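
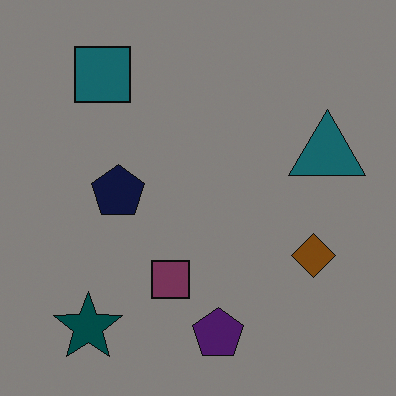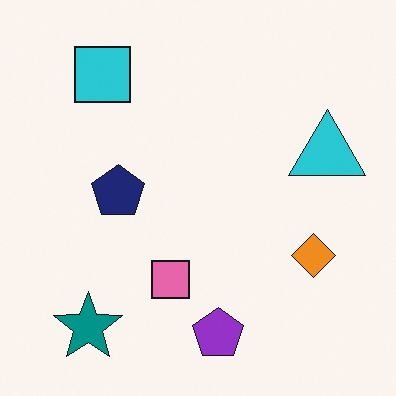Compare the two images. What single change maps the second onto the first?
The transformation is: darkened a lot.

Every pixel — background and shapes alike — is uniformly darkened.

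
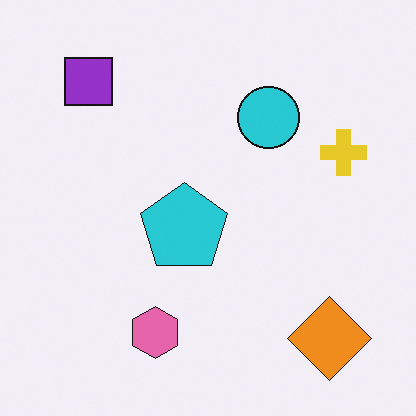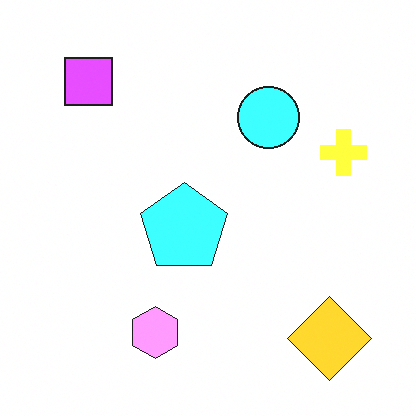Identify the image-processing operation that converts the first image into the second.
The image was brightened a lot.

Every pixel — background and shapes alike — is uniformly brightened.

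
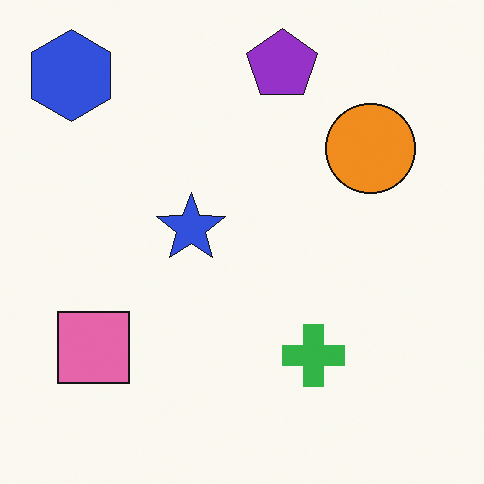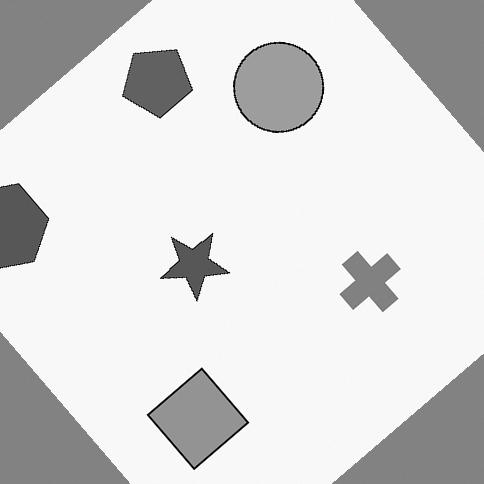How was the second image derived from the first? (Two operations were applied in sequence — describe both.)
The transformation is: converted to grayscale, then rotated counter-clockwise by a large amount — several tens of degrees.

All color is removed — every shape is now a shade of grey. Every shape is tilted by the same angle and the image corners show triangular fill wedges — a whole-image rotation by a non-right angle.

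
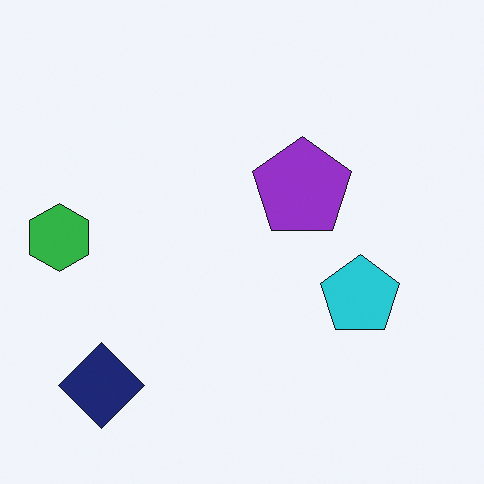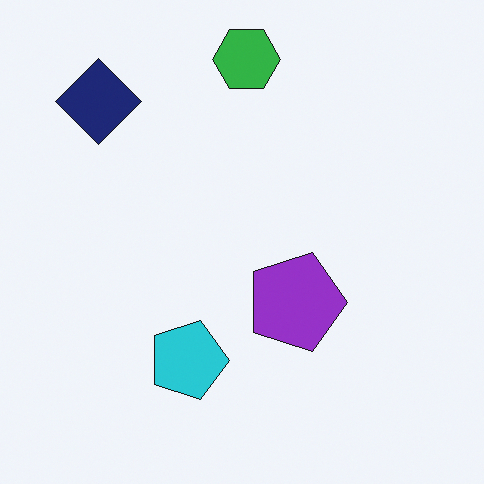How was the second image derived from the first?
The image was rotated 90° clockwise.

The navy diamond sits in the bottom-left of the first image and the top-left of the second — consistent with a whole-image 90° clockwise rotation.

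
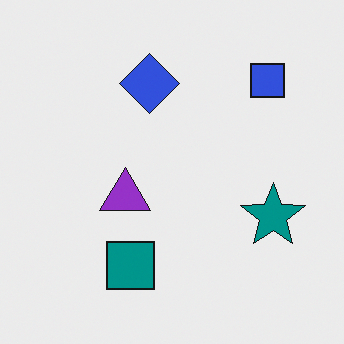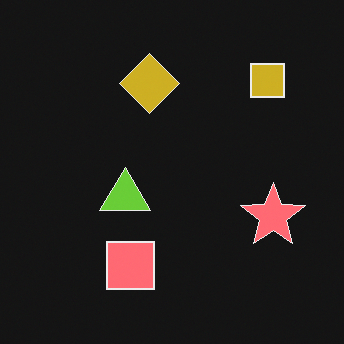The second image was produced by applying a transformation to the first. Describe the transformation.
The image was color-inverted (negative).

The light background has become dark and every shape's color is its complement — a photographic negative.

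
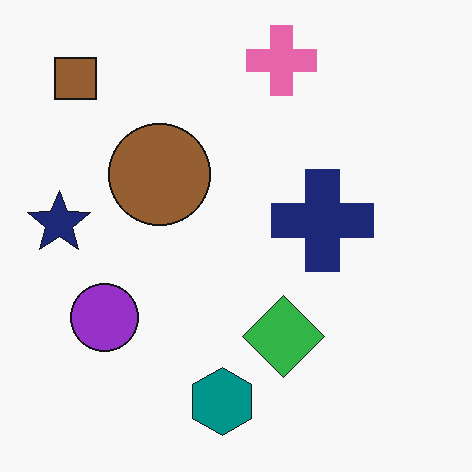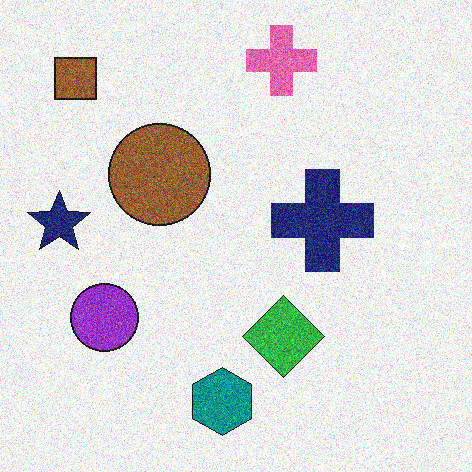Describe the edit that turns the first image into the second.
The image was degraded with strong gaussian noise.

Random speckle covers the whole image, including the flat background.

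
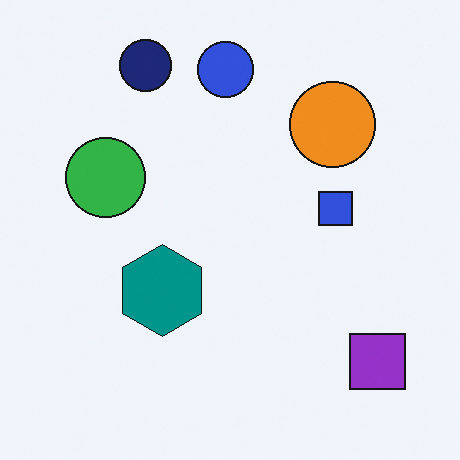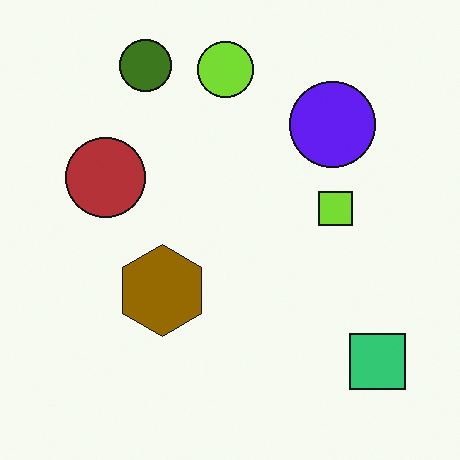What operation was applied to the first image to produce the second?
It was hue-shifted through roughly half the color wheel.

Every shape's color has rotated by the same amount around the hue wheel — a uniform hue shift.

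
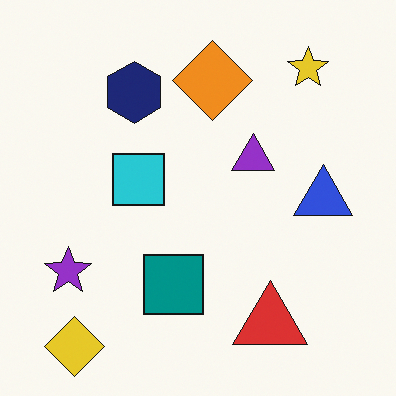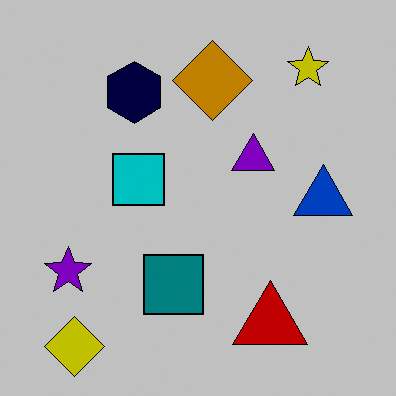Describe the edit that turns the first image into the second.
Heavily posterized to just a handful of flat colors.

Each flat color has snapped to a coarser quantized level — most visibly, the near-white background has dropped to a flat grey.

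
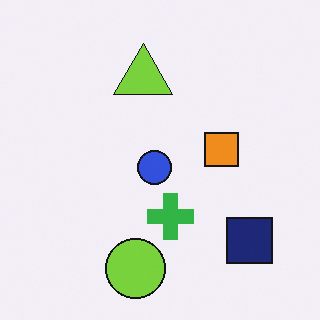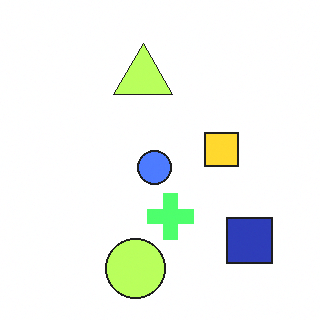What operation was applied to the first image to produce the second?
The image was noticeably brightened.

Every pixel — background and shapes alike — is uniformly brightened.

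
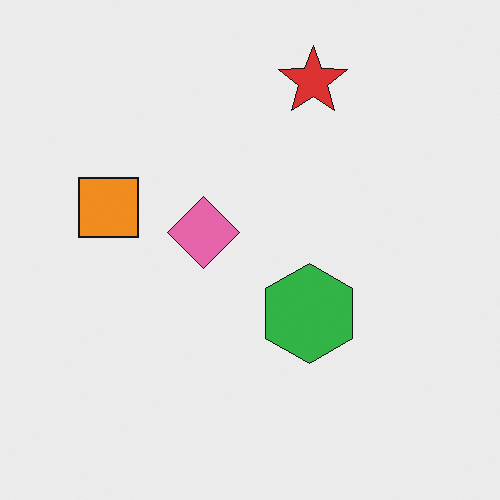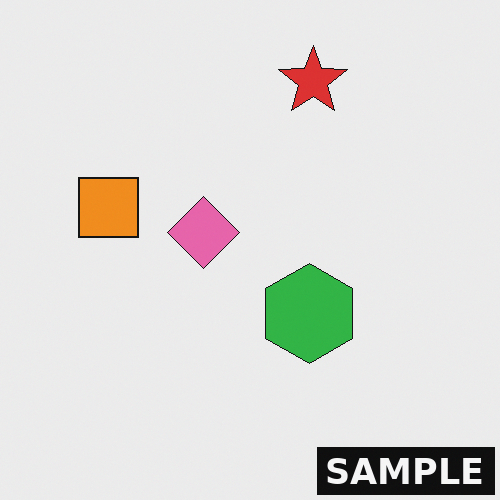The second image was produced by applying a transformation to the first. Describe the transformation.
The second image is the first watermarked with the text "SAMPLE" in the lower-right corner.

A dark label reading "SAMPLE" appears in the lower-right corner.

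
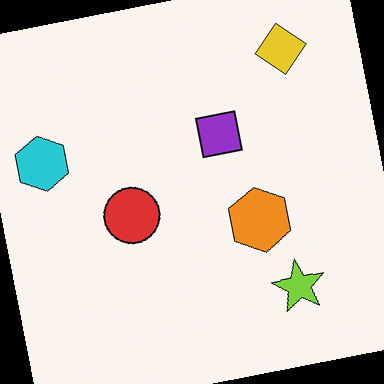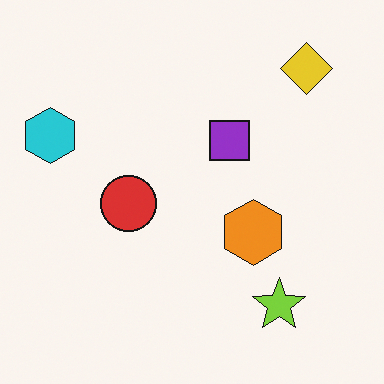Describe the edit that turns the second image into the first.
It was rotated counter-clockwise by a few degrees.

Every shape is tilted by the same angle and the image corners show triangular fill wedges — a whole-image rotation by a non-right angle.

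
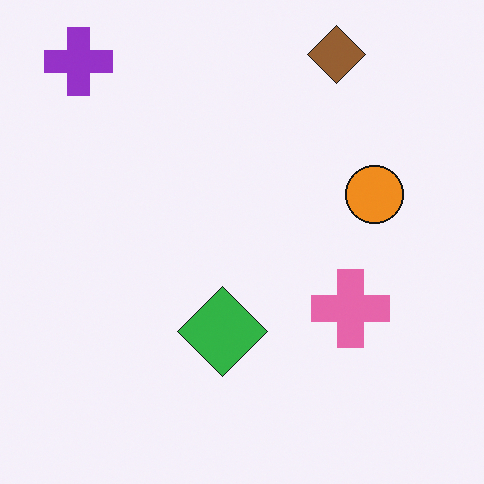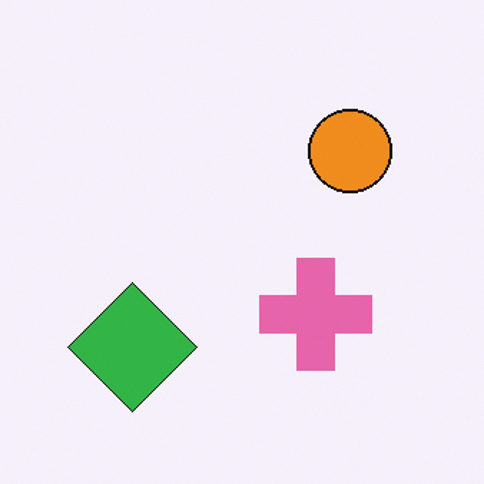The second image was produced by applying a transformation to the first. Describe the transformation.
The second image is the first cropped to a modestly smaller region and rescaled.

The visible shapes are larger and the field of view is narrower; shapes near the original edges may be partly or wholly outside the frame — a crop-and-rescale.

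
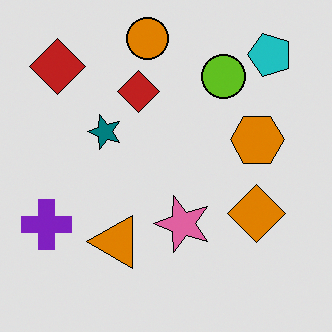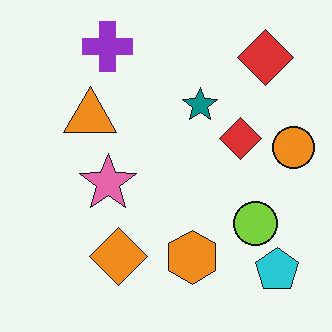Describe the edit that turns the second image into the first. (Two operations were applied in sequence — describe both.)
The transformation is: rotated 90° counter-clockwise, then moderately posterized.

The cyan pentagon sits in the bottom-right of the second image and the top-right of the first — consistent with a whole-image 90° counter-clockwise rotation. Each flat color has snapped to a coarser quantized level — most visibly, the near-white background has dropped to a flat grey.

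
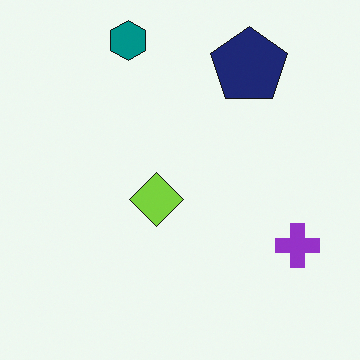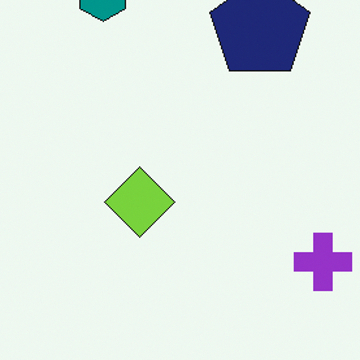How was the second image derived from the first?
The transformation is: cropped to a modestly smaller region and rescaled.

The visible shapes are larger and the field of view is narrower; shapes near the original edges may be partly or wholly outside the frame — a crop-and-rescale.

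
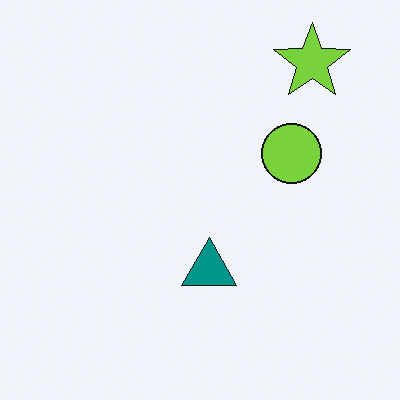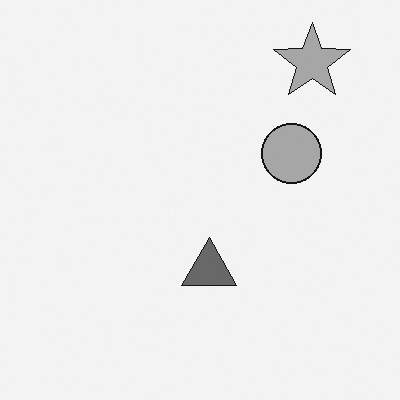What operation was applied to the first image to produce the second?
The transformation is: converted to grayscale.

All color is removed — every shape is now a shade of grey.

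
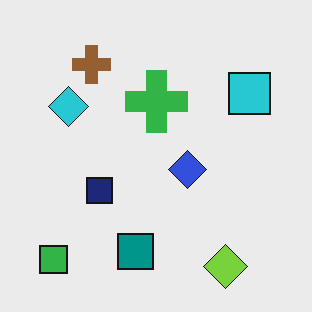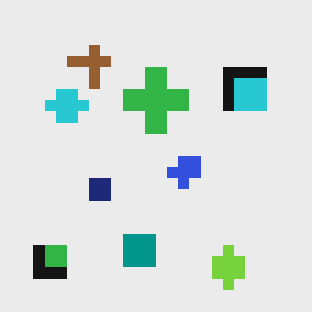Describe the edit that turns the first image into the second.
It was heavily pixelated into large blocks.

Shapes are reduced to large square blocks; fine edges and outlines are lost — a downscale-then-upscale (mosaic) effect.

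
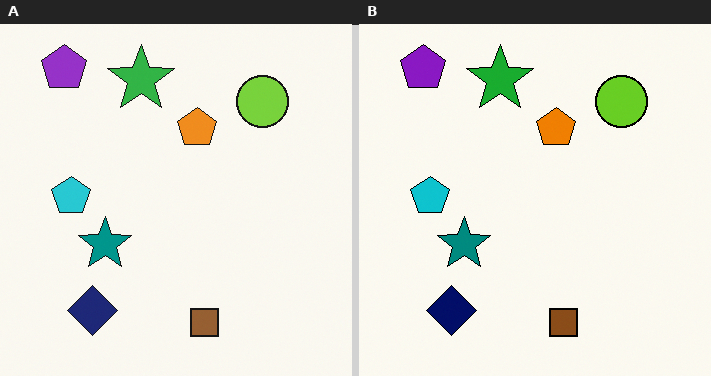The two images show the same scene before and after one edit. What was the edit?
It was given slightly increased contrast.

Tones are pushed away from mid-grey across the whole image — a global contrast change.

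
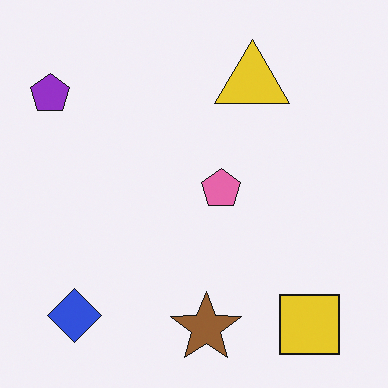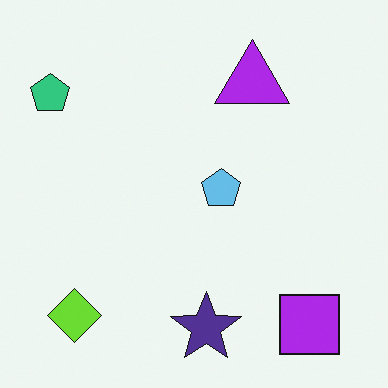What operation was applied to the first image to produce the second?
It was hue-shifted through roughly half the color wheel.

Every shape's color has rotated by the same amount around the hue wheel — a uniform hue shift.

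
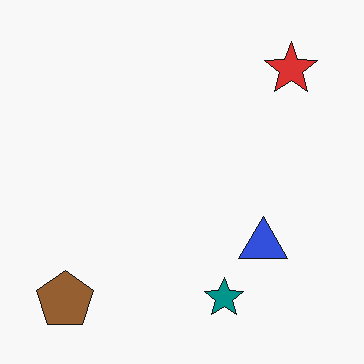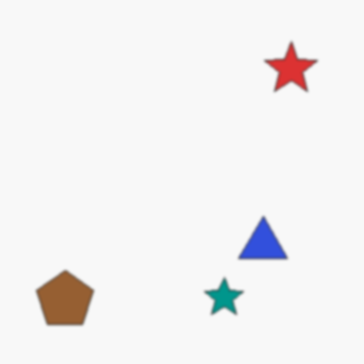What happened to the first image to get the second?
The image was lightly blurred.

Shape edges and outlines are uniformly softened across the whole image.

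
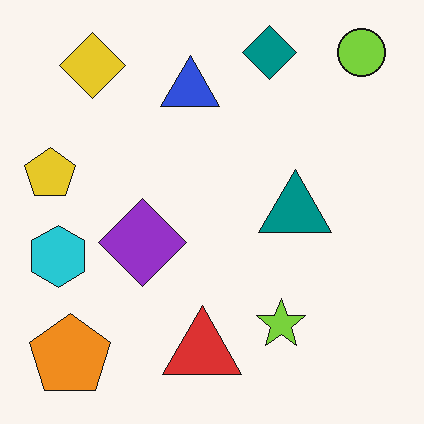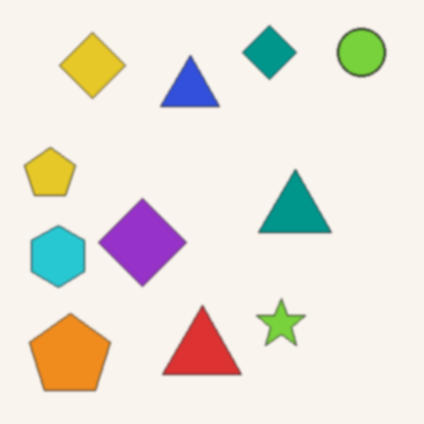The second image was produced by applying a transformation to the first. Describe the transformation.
This is the original image given a subtle gaussian blur.

Shape edges and outlines are uniformly softened across the whole image.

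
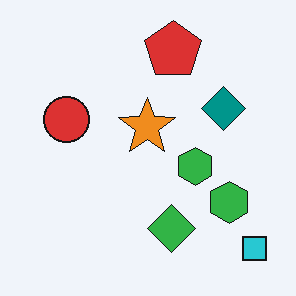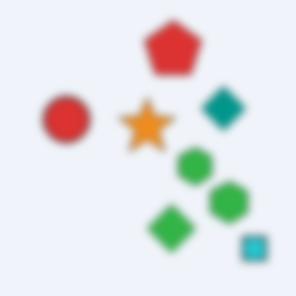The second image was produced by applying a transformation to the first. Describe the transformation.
Noticeably gaussian-blurred.

Shape edges and outlines are uniformly softened across the whole image.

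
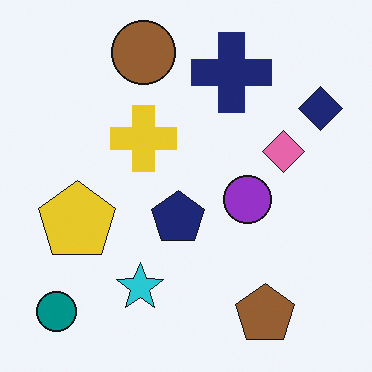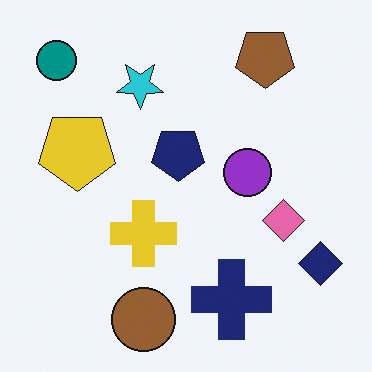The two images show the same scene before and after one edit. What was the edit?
It was flipped vertically (top ↔ bottom).

The brown circle is in the top of the first image and the bottom of the second — shapes on opposite sides of the horizontal midline have swapped in a mirror flip.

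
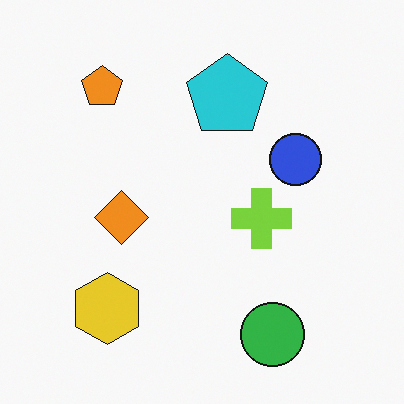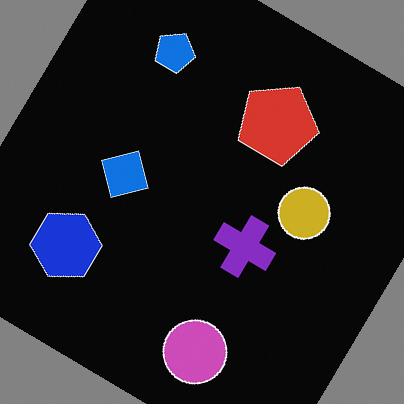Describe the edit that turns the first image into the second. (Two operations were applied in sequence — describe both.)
The transformation is: color-inverted (negative), then rotated clockwise by a large amount — several tens of degrees.

The light background has become dark and every shape's color is its complement — a photographic negative. Every shape is tilted by the same angle and the image corners show triangular fill wedges — a whole-image rotation by a non-right angle.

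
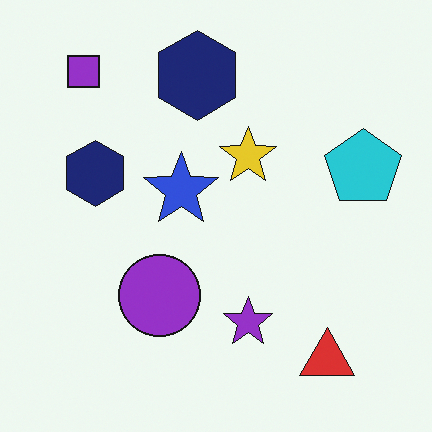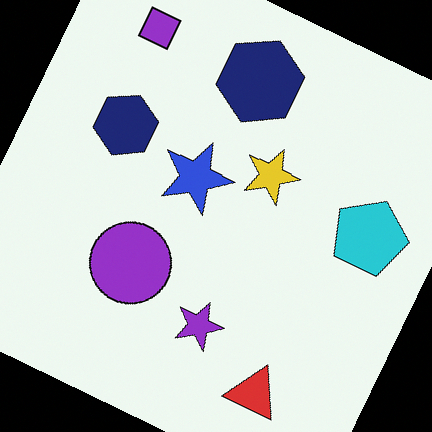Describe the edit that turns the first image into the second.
Rotated clockwise by a moderate amount.

Every shape is tilted by the same angle and the image corners show triangular fill wedges — a whole-image rotation by a non-right angle.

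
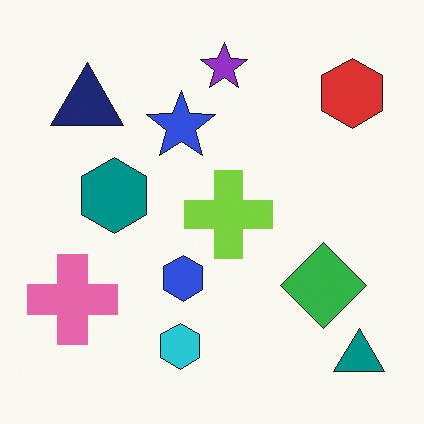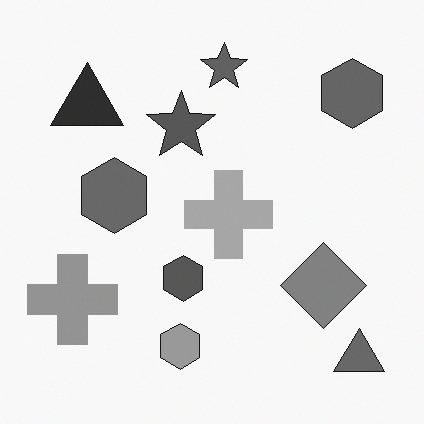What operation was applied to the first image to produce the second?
The transformation is: converted to grayscale.

All color is removed — every shape is now a shade of grey.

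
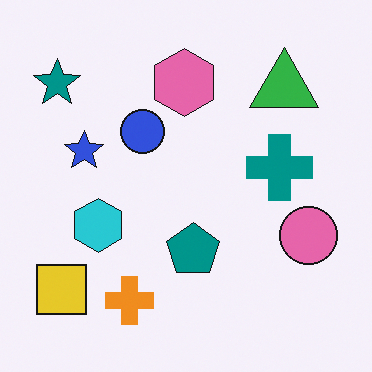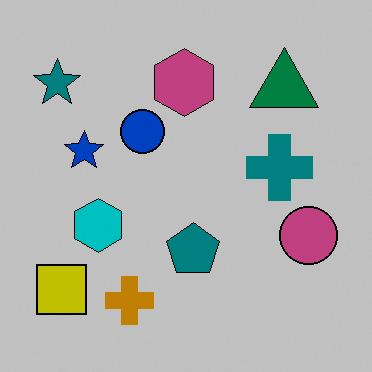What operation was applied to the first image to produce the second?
This is the original image aggressively posterized.

Each flat color has snapped to a coarser quantized level — most visibly, the near-white background has dropped to a flat grey.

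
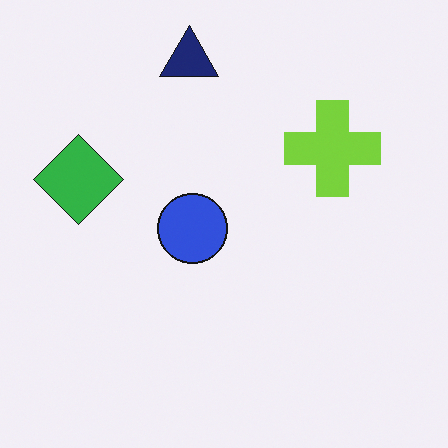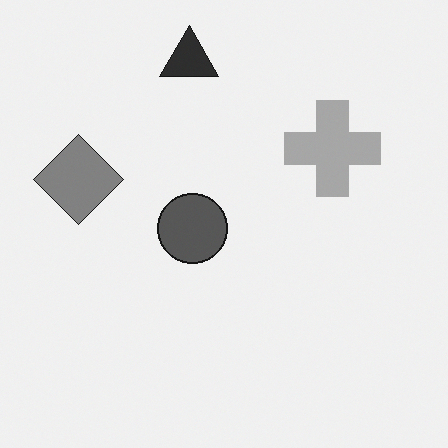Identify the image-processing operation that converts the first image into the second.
This is the original image converted to grayscale.

All color is removed — every shape is now a shade of grey.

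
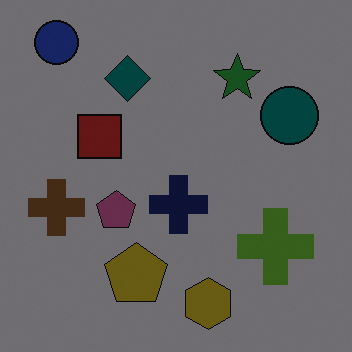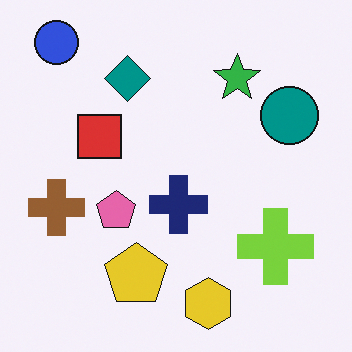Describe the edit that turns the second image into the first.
This is the original image substantially darkened.

Every pixel — background and shapes alike — is uniformly darkened.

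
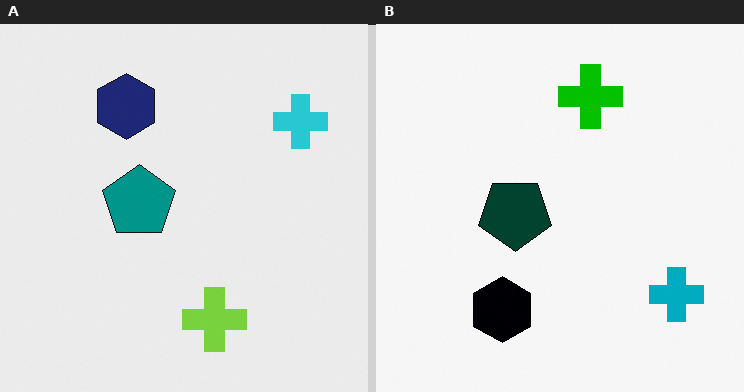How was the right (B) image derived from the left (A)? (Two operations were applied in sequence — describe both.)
The transformation is: flipped vertically (top ↔ bottom), then boosted in contrast.

The lime cross is in the bottom of the left (A) image and the top of the right (B) — shapes on opposite sides of the horizontal midline have swapped in a mirror flip. Tones are pushed away from mid-grey across the whole image — a global contrast change.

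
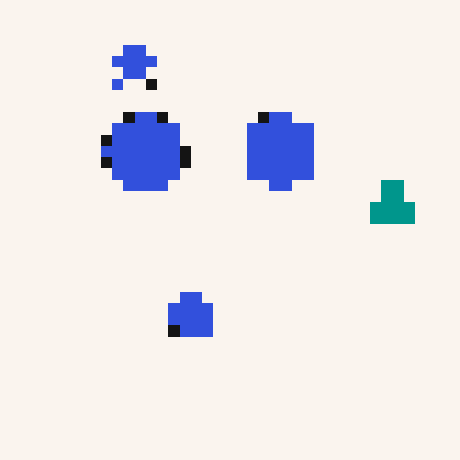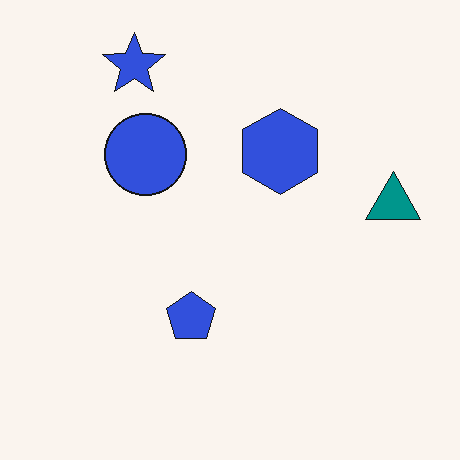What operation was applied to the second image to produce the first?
It was heavily pixelated into large blocks.

Shapes are reduced to large square blocks; fine edges and outlines are lost — a downscale-then-upscale (mosaic) effect.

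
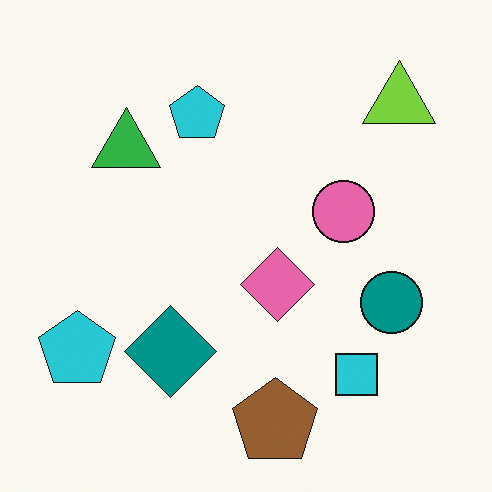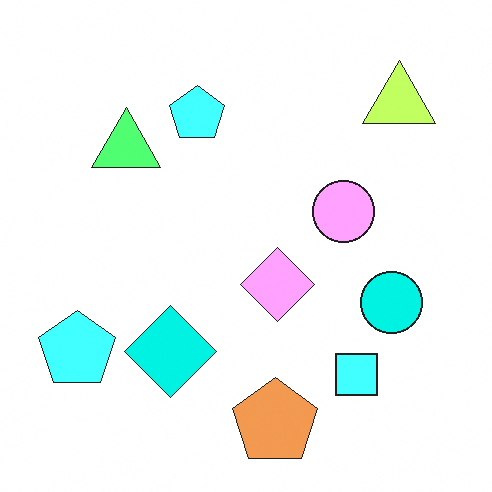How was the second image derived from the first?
This is the original image substantially brightened.

Every pixel — background and shapes alike — is uniformly brightened.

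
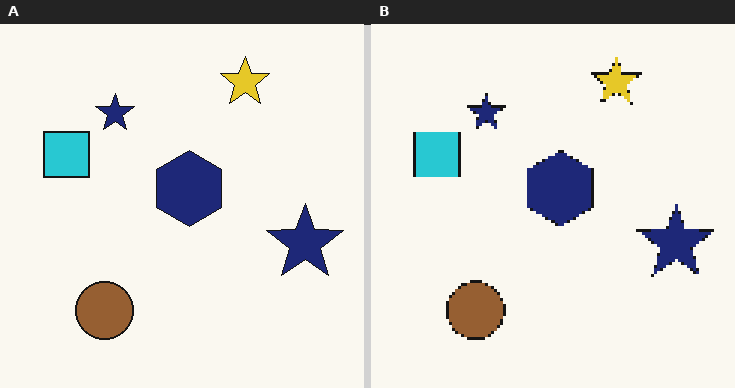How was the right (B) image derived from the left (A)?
The image was mildly pixelated.

Shapes are reduced to large square blocks; fine edges and outlines are lost — a downscale-then-upscale (mosaic) effect.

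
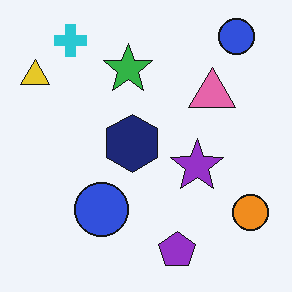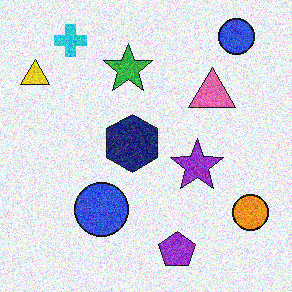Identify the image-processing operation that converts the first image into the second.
The image was degraded with strong gaussian noise.

Random speckle covers the whole image, including the flat background.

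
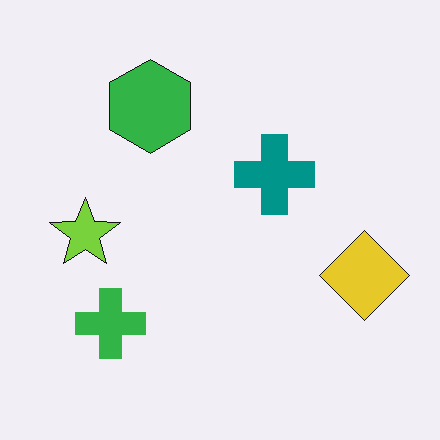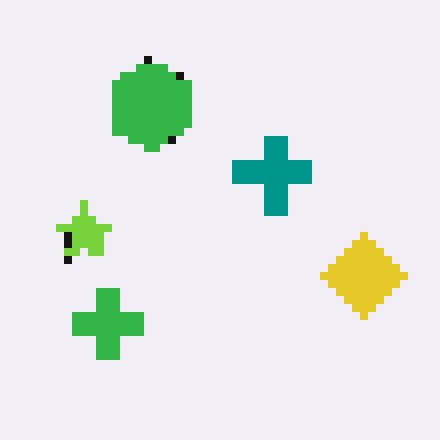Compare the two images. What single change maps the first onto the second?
This is the original image pixelated into visible square blocks.

Shapes are reduced to large square blocks; fine edges and outlines are lost — a downscale-then-upscale (mosaic) effect.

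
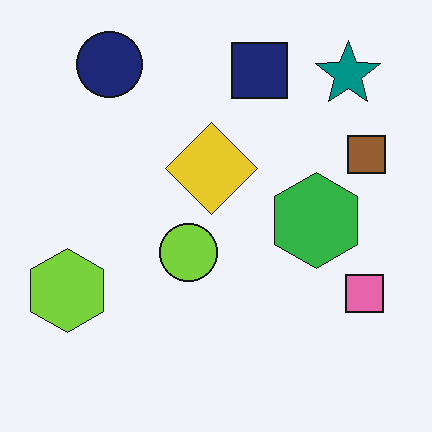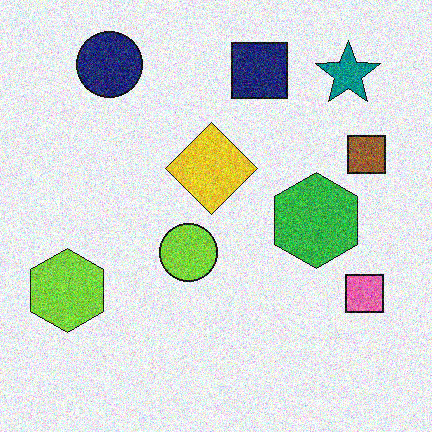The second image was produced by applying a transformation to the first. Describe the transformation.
The image was degraded with strong gaussian noise.

Random speckle covers the whole image, including the flat background.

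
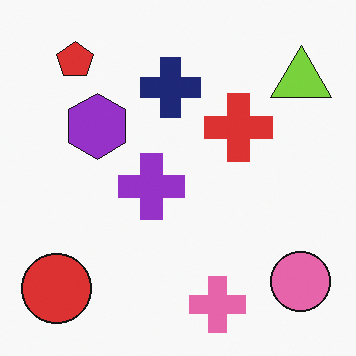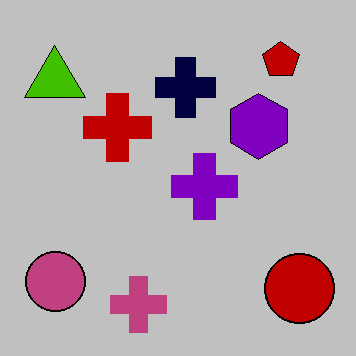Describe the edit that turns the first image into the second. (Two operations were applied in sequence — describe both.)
It was flipped horizontally (left ↔ right), then aggressively posterized.

The lime triangle is in the top-right of the first image and the top-left of the second — shapes on opposite sides of the vertical midline have swapped in a mirror flip. Each flat color has snapped to a coarser quantized level — most visibly, the near-white background has dropped to a flat grey.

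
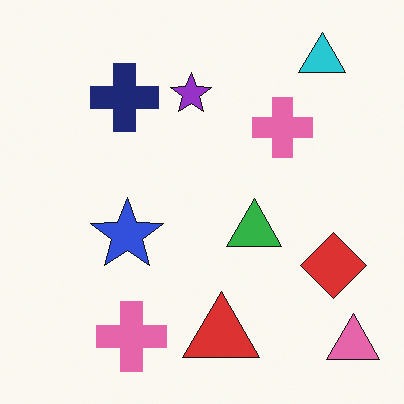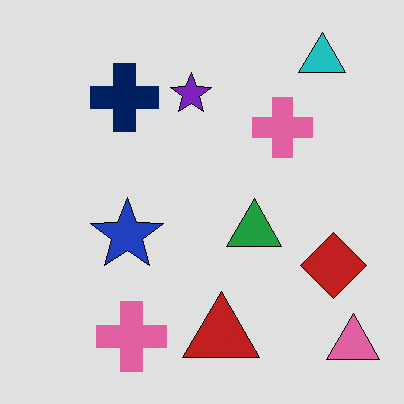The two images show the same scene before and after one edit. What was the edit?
Posterized to a reduced palette.

Each flat color has snapped to a coarser quantized level — most visibly, the near-white background has dropped to a flat grey.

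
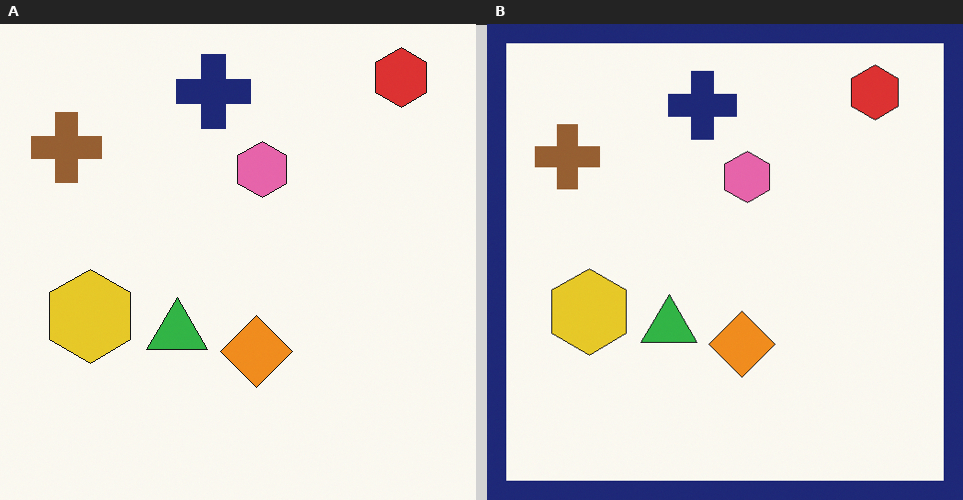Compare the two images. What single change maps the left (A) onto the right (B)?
The transformation is: framed with a navy border.

A solid navy frame runs around the edge of the right (B) image, with the content slightly shrunk inside it.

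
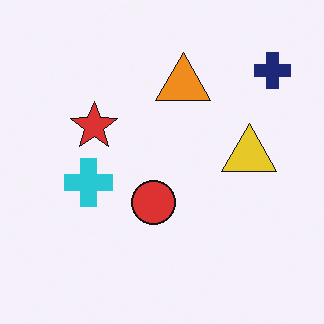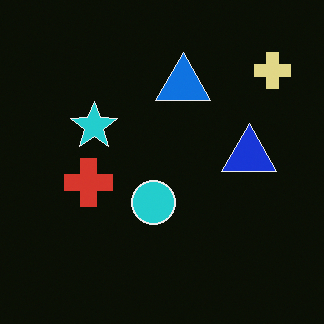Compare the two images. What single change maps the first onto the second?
The second image is the first color-inverted (negative).

The light background has become dark and every shape's color is its complement — a photographic negative.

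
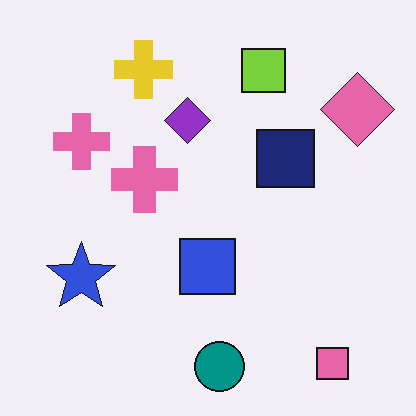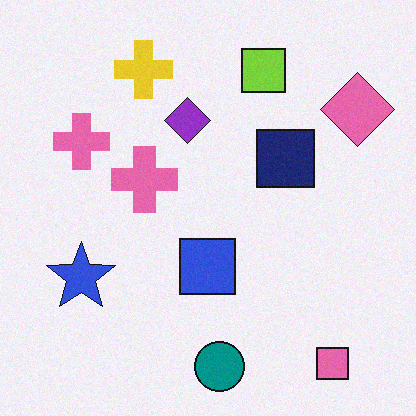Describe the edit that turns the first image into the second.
It was degraded with light additive noise.

Random speckle covers the whole image, including the flat background.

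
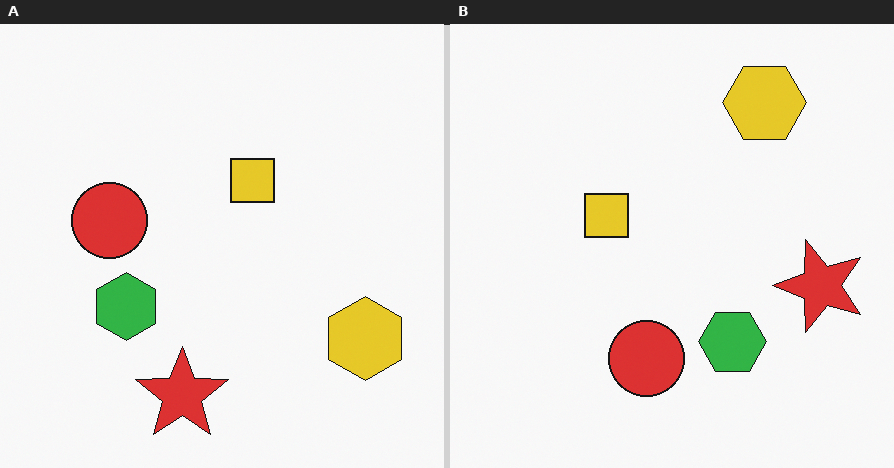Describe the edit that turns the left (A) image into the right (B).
The transformation is: rotated 90° counter-clockwise.

The yellow hexagon sits in the bottom-right of the left (A) image and the top-right of the right (B) — consistent with a whole-image 90° counter-clockwise rotation.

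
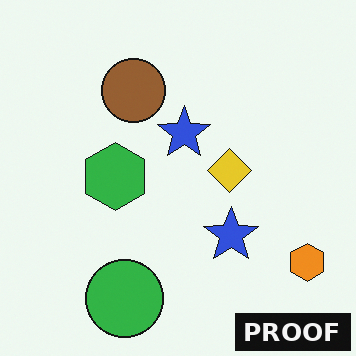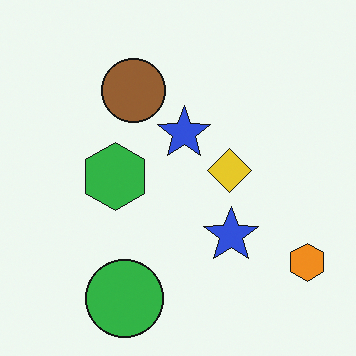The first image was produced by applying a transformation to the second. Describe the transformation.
Watermarked with the text "PROOF" in the lower-right corner.

A dark label reading "PROOF" appears in the lower-right corner.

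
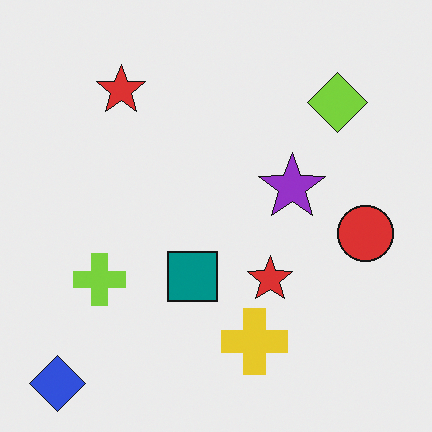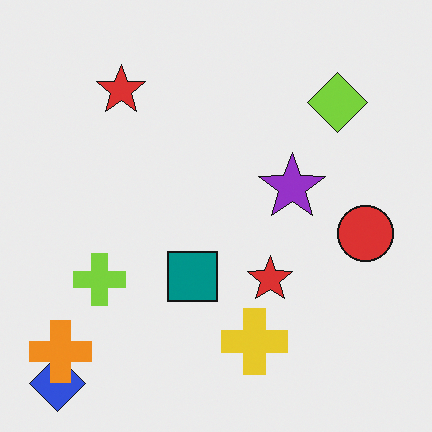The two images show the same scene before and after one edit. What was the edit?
It was overlaid with an additional orange cross.

An orange cross appears in the second image that is absent from the first.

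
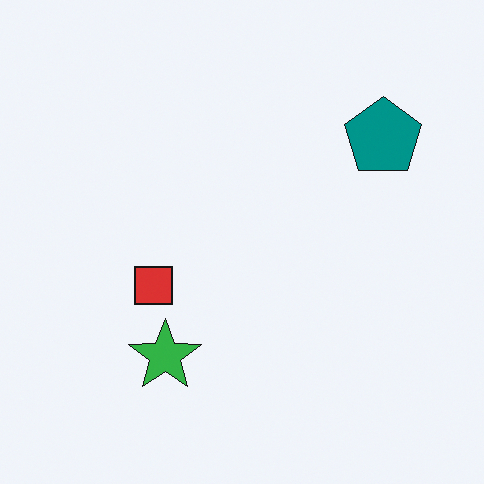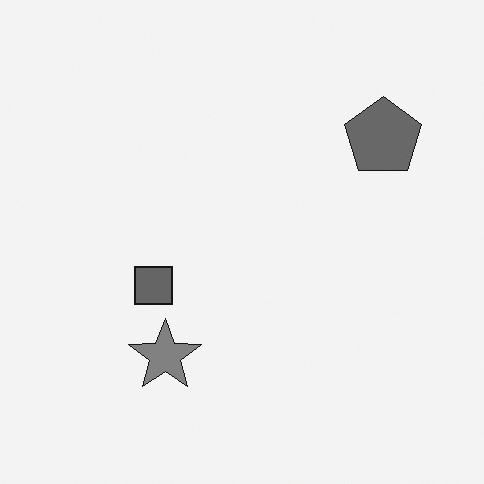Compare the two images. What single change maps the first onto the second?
The image was converted to grayscale.

All color is removed — every shape is now a shade of grey.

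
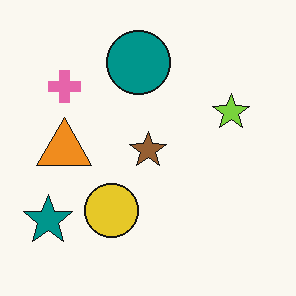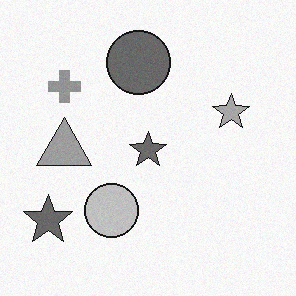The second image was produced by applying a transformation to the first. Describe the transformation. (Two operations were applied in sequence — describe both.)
Converted to grayscale, then degraded with light additive noise.

All color is removed — every shape is now a shade of grey. Random speckle covers the whole image, including the flat background.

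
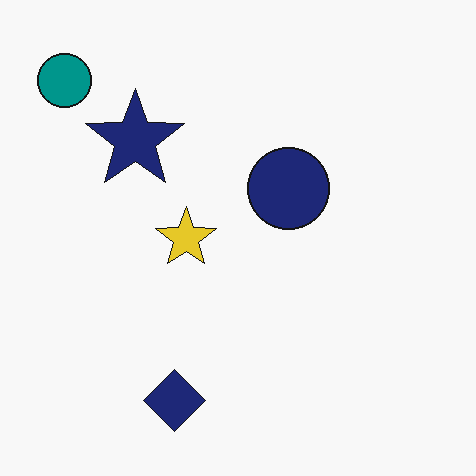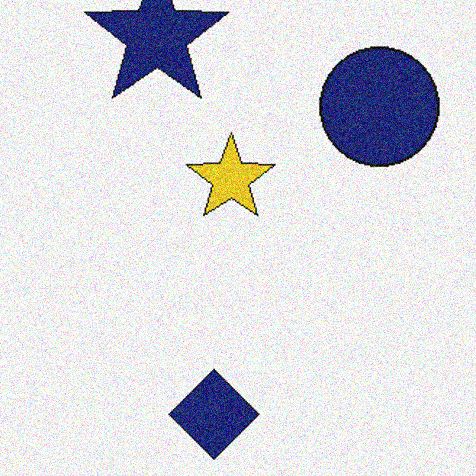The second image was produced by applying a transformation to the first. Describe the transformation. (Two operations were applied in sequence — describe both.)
The second image is the first cropped to a modestly smaller region and rescaled, then degraded with moderate additive noise.

The visible shapes are larger and the field of view is narrower; shapes near the original edges may be partly or wholly outside the frame — a crop-and-rescale. Random speckle covers the whole image, including the flat background.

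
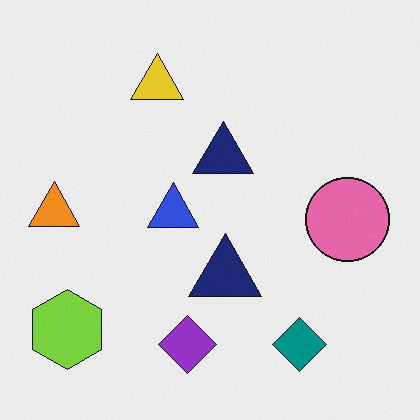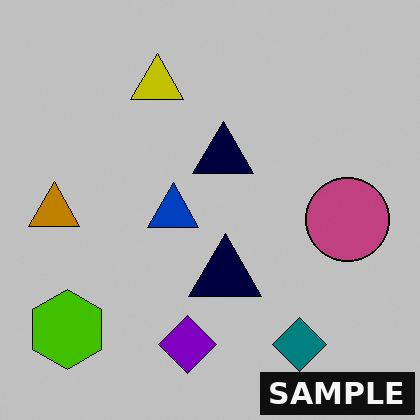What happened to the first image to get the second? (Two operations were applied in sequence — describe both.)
The image was aggressively posterized, then watermarked with the text "SAMPLE" in the lower-right corner.

Each flat color has snapped to a coarser quantized level — most visibly, the near-white background has dropped to a flat grey. A dark label reading "SAMPLE" appears in the lower-right corner.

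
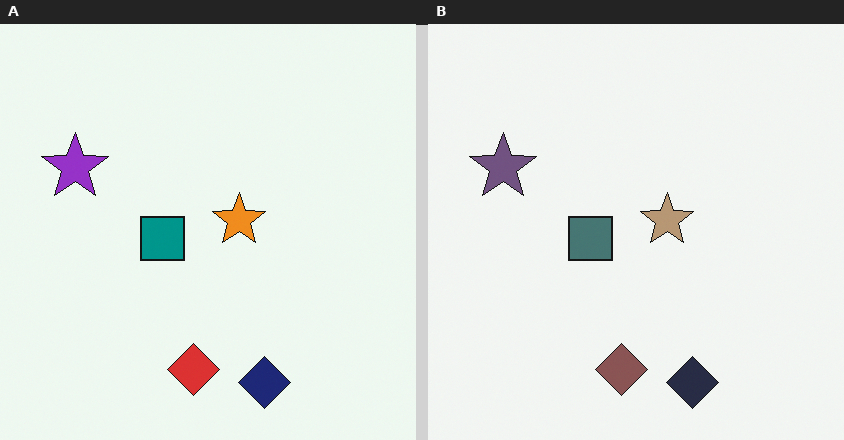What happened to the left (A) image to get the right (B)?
It was made much more muted (saturation change).

All colors are more muted and greyish — a global saturation change.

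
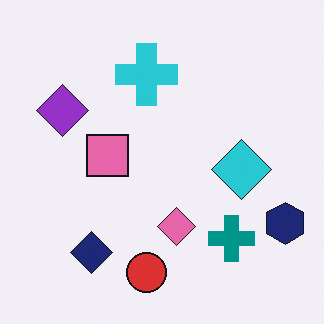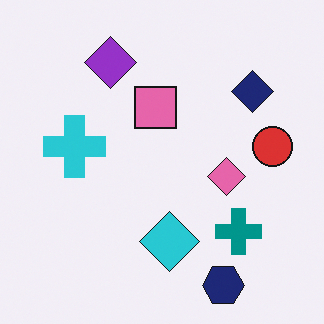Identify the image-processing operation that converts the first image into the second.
This is the original image transposed (reflected across the top-left ↔ bottom-right diagonal).

Shapes have swapped their row and column positions — what was in the top-right is now in the bottom-left — a diagonal reflection.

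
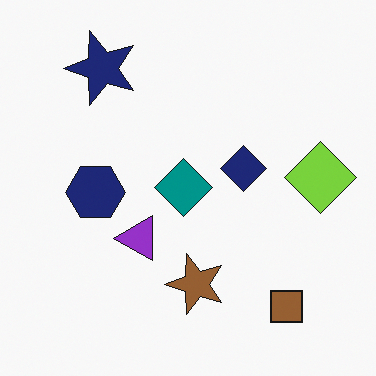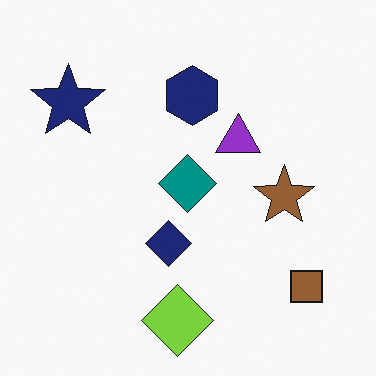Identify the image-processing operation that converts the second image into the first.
The first image is the second transposed (reflected across the top-left ↔ bottom-right diagonal).

Shapes have swapped their row and column positions — what was in the top-right is now in the bottom-left — a diagonal reflection.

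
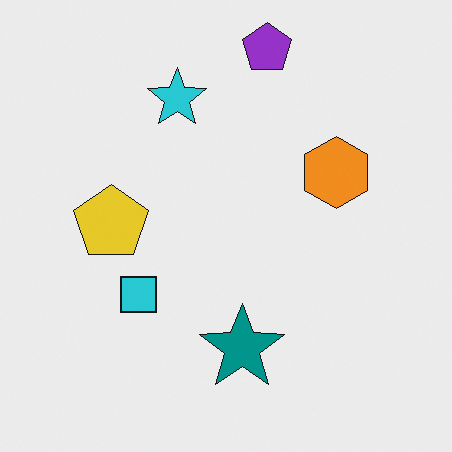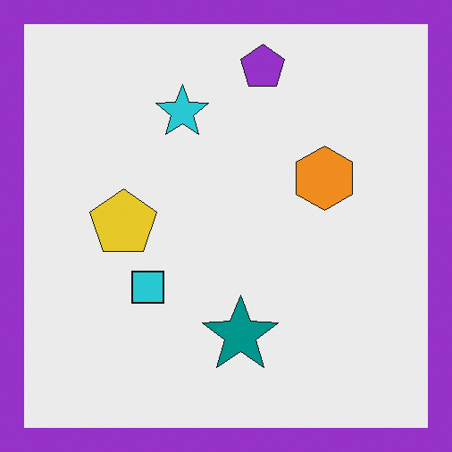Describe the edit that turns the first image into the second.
Framed with a purple border.

A solid purple frame runs around the edge of the second image, with the content slightly shrunk inside it.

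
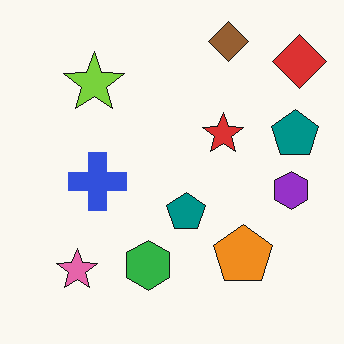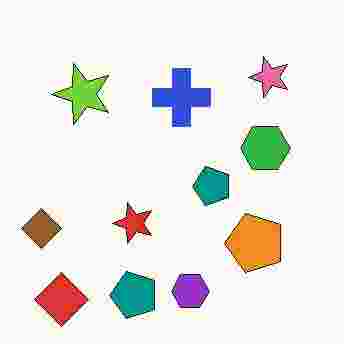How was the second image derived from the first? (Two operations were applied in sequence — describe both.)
The second image is the first heavily JPEG-compressed with obvious blocking artifacts, then transposed (reflected across the top-left ↔ bottom-right diagonal).

Blocky 8×8 compression artifacts appear around shape edges and the flat background shows ringing — characteristic JPEG degradation. Shapes have swapped their row and column positions — what was in the top-right is now in the bottom-left — a diagonal reflection.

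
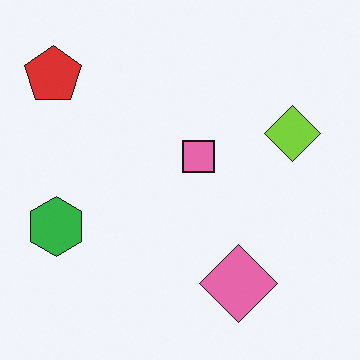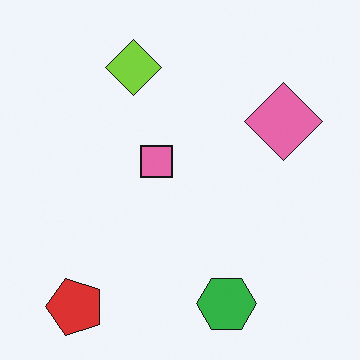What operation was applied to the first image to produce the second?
The image was rotated 90° counter-clockwise.

The red pentagon sits in the top-left of the first image and the bottom-left of the second — consistent with a whole-image 90° counter-clockwise rotation.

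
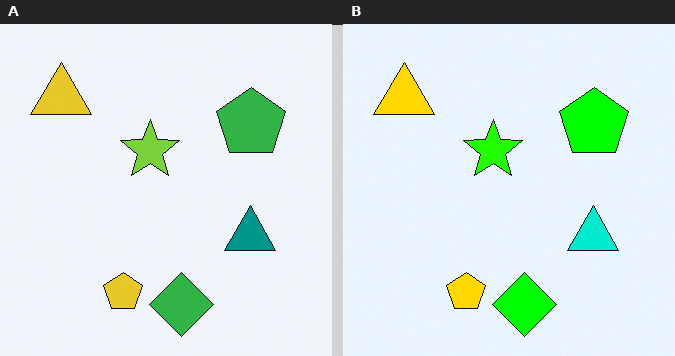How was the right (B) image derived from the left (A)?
This is the original image made much more vivid (saturation change).

All colors are more vivid — a global saturation change.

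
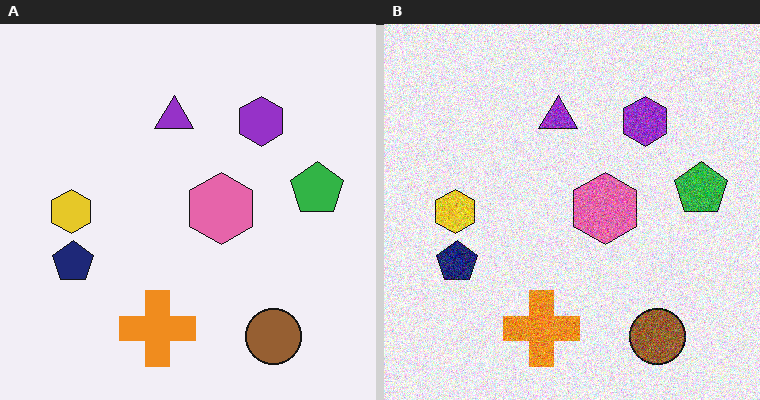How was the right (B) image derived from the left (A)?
The image was degraded with heavy additive noise.

Random speckle covers the whole image, including the flat background.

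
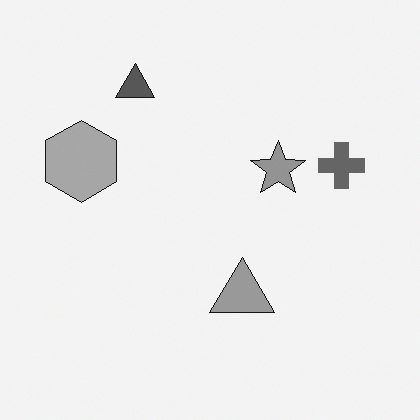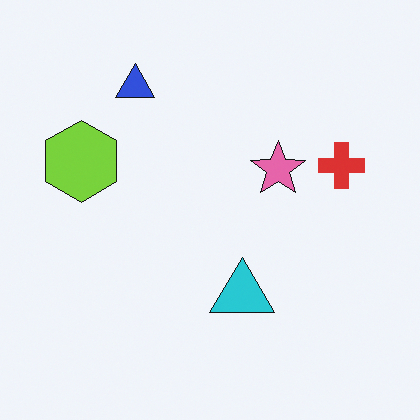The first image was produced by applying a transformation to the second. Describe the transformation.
This is the original image converted to grayscale.

All color is removed — every shape is now a shade of grey.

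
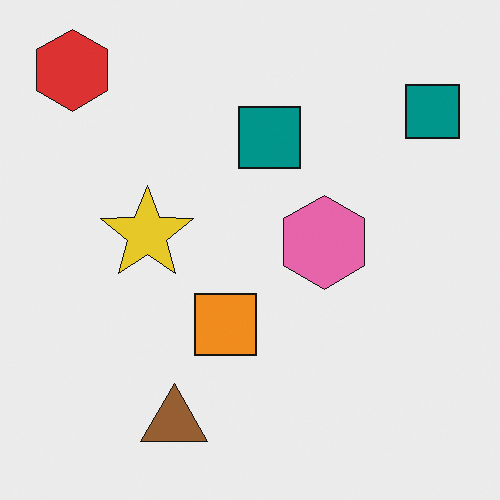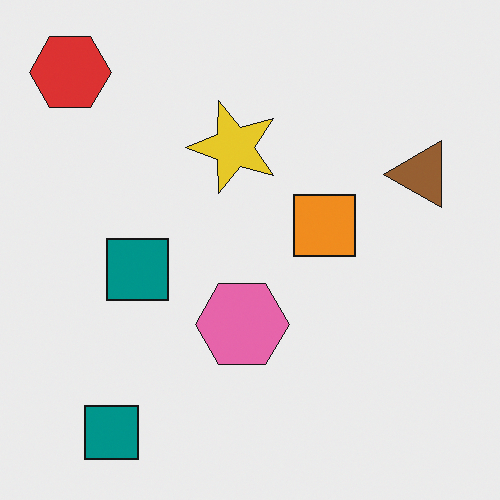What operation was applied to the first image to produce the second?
The second image is the first transposed (reflected across the top-left ↔ bottom-right diagonal).

Shapes have swapped their row and column positions — what was in the top-right is now in the bottom-left — a diagonal reflection.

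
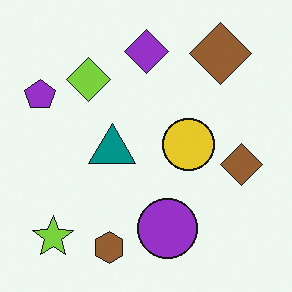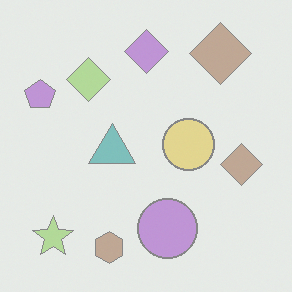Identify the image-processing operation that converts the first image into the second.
The image was given much lower contrast.

Tones are pushed toward mid-grey across the whole image — a global contrast change.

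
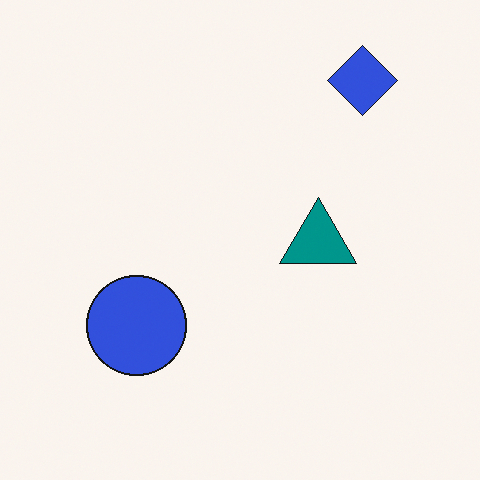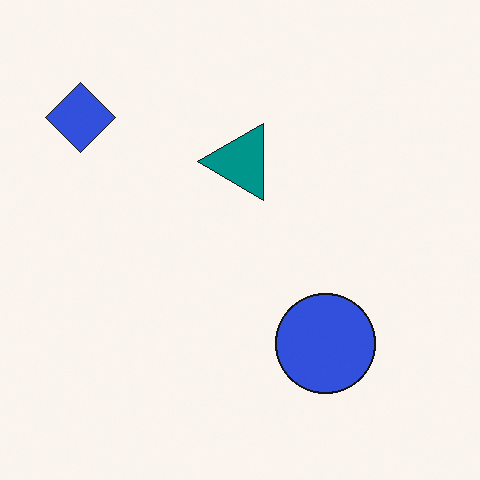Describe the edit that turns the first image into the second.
Rotated 90° counter-clockwise.

The blue diamond sits in the top-right of the first image and the top-left of the second — consistent with a whole-image 90° counter-clockwise rotation.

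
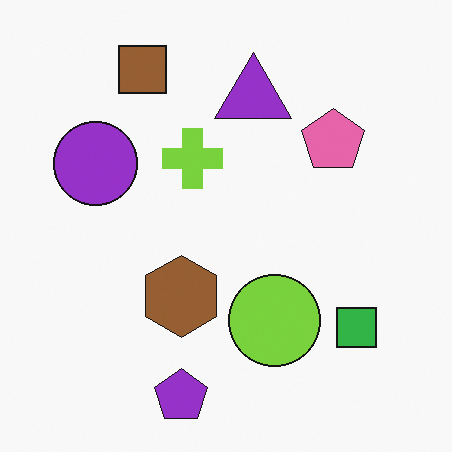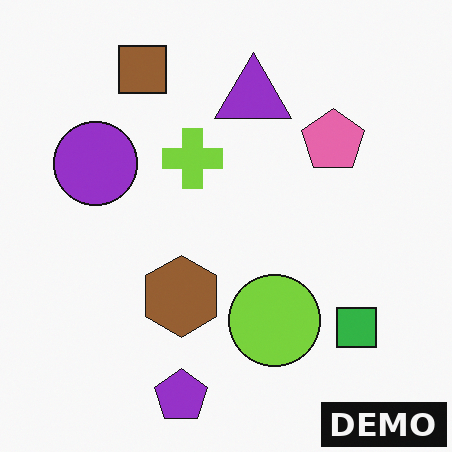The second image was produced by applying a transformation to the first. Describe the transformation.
Watermarked with the text "DEMO" in the lower-right corner.

A dark label reading "DEMO" appears in the lower-right corner.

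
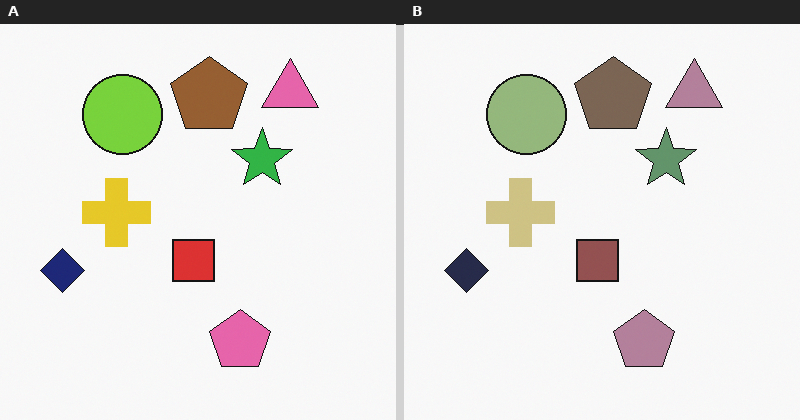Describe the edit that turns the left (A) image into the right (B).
The transformation is: heavily desaturated.

All colors are more muted and greyish — a global saturation change.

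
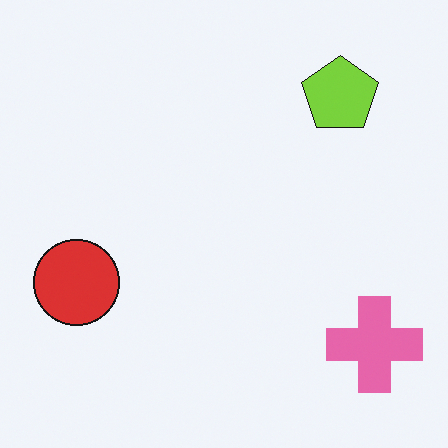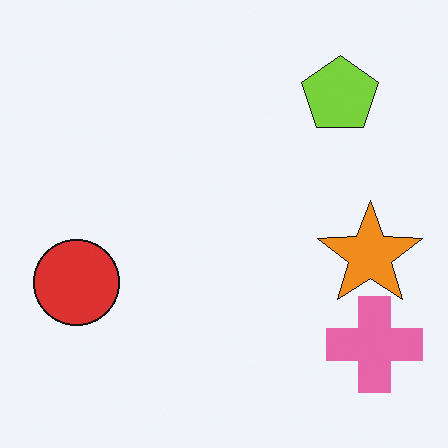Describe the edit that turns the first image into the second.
This is the original image overlaid with an additional orange star.

An orange star appears in the second image that is absent from the first.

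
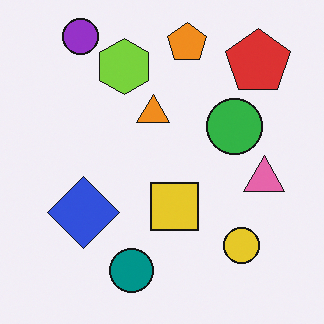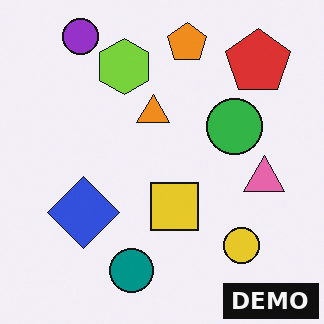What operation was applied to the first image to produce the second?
The transformation is: watermarked with the text "DEMO" in the lower-right corner.

A dark label reading "DEMO" appears in the lower-right corner.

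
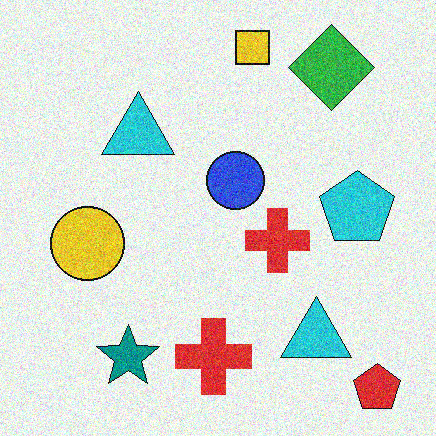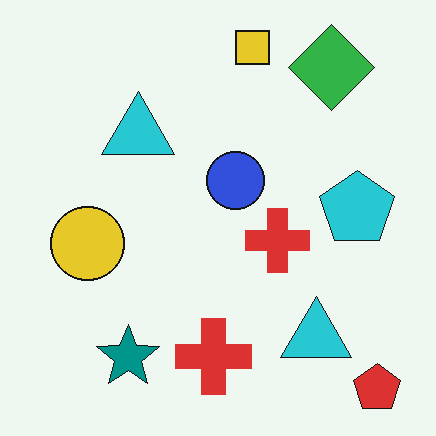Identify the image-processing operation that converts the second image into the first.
The first image is the second degraded with visible gaussian noise.

Random speckle covers the whole image, including the flat background.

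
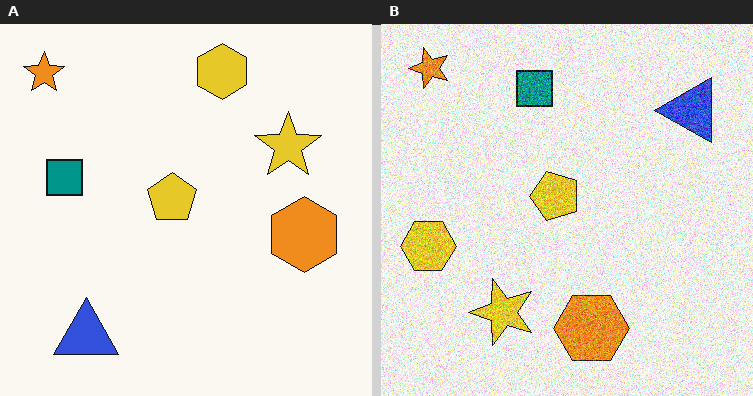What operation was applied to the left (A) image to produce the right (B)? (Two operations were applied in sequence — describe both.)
Degraded with heavy additive noise, then transposed (reflected across the top-left ↔ bottom-right diagonal).

Random speckle covers the whole image, including the flat background. Shapes have swapped their row and column positions — what was in the top-right is now in the bottom-left — a diagonal reflection.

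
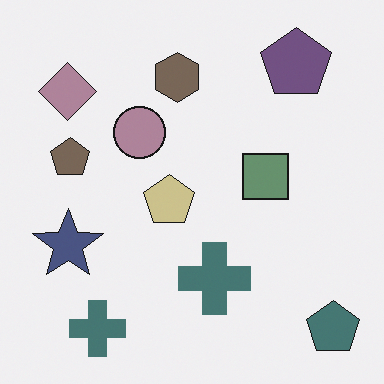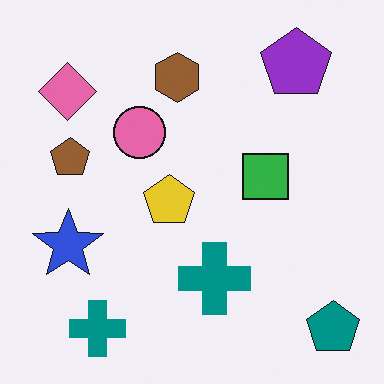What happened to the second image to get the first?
It was heavily desaturated.

All colors are more muted and greyish — a global saturation change.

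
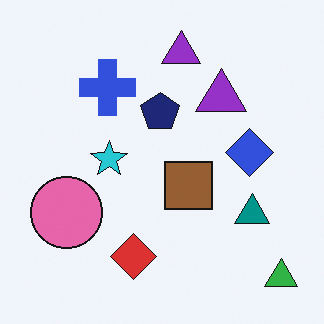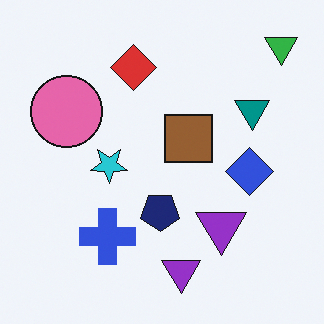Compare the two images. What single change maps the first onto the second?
The image was flipped vertically (top ↔ bottom).

The green triangle is in the bottom-right of the first image and the top-right of the second — shapes on opposite sides of the horizontal midline have swapped in a mirror flip.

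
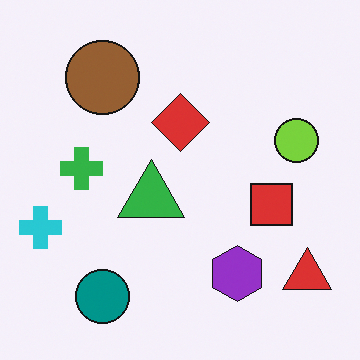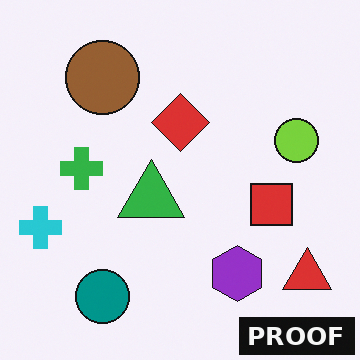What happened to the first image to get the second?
The transformation is: watermarked with the text "PROOF" in the lower-right corner.

A dark label reading "PROOF" appears in the lower-right corner.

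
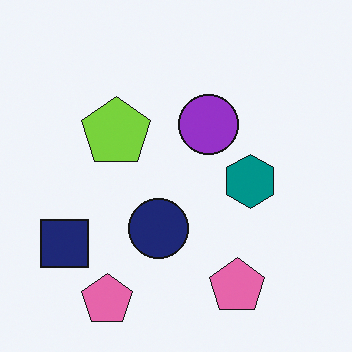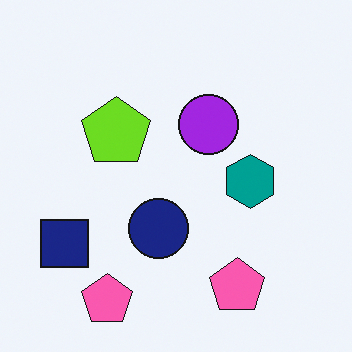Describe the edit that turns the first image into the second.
Slightly oversaturated.

All colors are more vivid — a global saturation change.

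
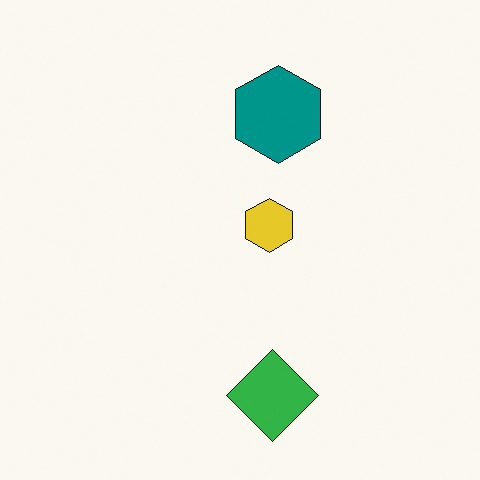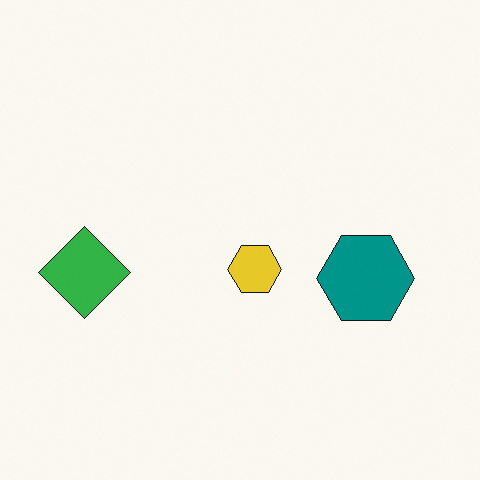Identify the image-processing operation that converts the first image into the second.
This is the original image rotated 90° clockwise.

The green diamond sits in the bottom of the first image and the left of the second — consistent with a whole-image 90° clockwise rotation.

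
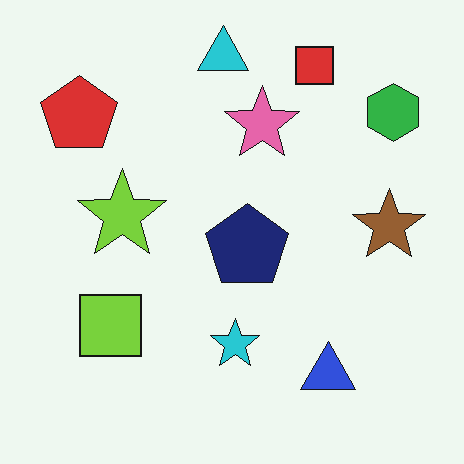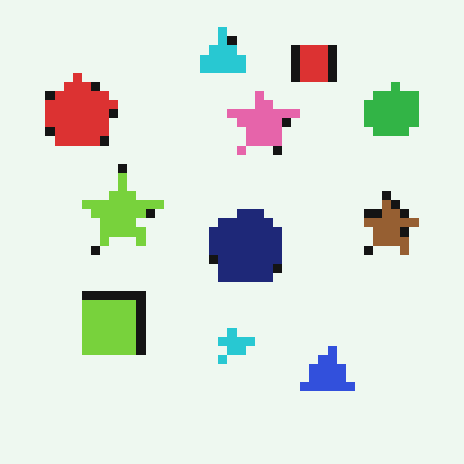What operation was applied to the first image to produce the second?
The image was coarsely pixelated.

Shapes are reduced to large square blocks; fine edges and outlines are lost — a downscale-then-upscale (mosaic) effect.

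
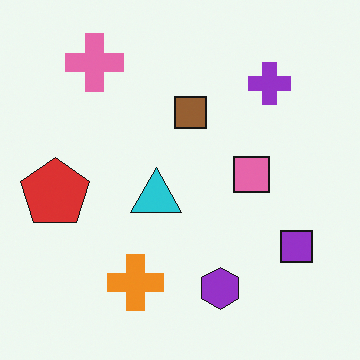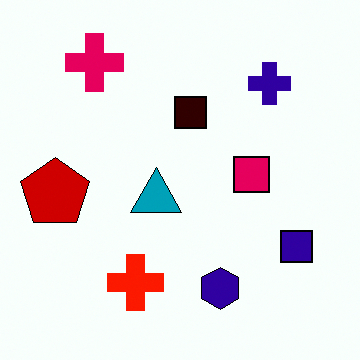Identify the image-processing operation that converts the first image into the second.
Boosted in contrast.

Tones are pushed away from mid-grey across the whole image — a global contrast change.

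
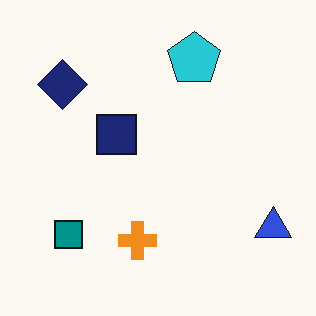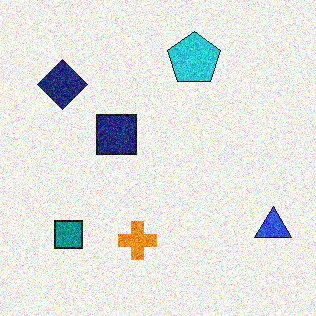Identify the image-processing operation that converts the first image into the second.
Degraded with heavy additive noise.

Random speckle covers the whole image, including the flat background.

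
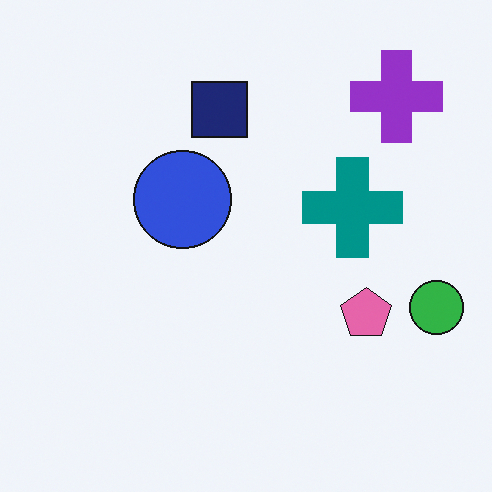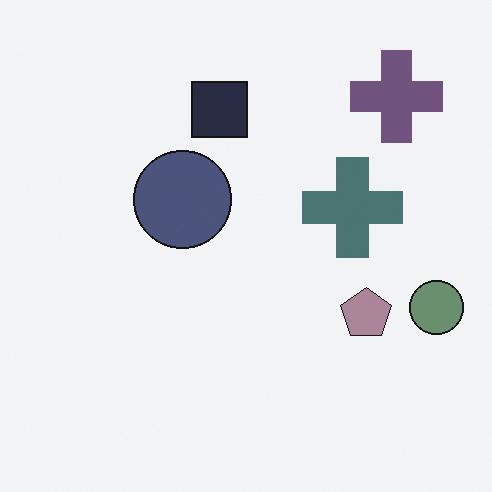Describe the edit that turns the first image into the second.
It was heavily desaturated.

All colors are more muted and greyish — a global saturation change.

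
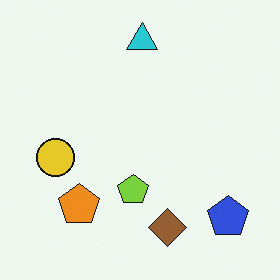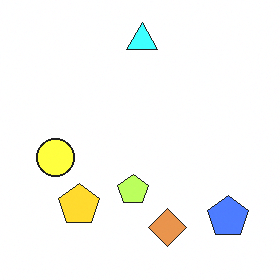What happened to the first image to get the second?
The transformation is: brightened a lot.

Every pixel — background and shapes alike — is uniformly brightened.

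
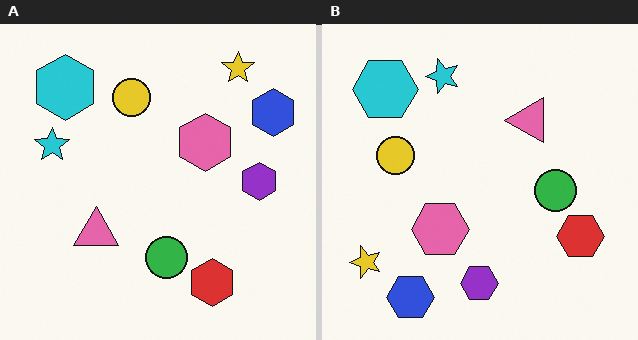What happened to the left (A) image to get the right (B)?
The right (B) image is the left (A) transposed (reflected across the top-left ↔ bottom-right diagonal).

Shapes have swapped their row and column positions — what was in the top-right is now in the bottom-left — a diagonal reflection.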